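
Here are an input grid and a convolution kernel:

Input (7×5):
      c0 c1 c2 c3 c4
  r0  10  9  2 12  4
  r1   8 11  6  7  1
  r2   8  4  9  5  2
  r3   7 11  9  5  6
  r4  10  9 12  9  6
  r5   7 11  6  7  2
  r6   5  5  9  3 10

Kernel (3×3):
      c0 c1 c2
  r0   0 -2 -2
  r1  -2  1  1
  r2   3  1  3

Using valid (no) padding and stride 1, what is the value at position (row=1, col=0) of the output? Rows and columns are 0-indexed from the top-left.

The receptive field on the input at this output position is [8 11 6 / 8 4 9 / 7 11 9]. Elementwise product with the kernel and sum: 11·-2 + 6·-2 + 8·-2 + 4·1 + 9·1 + 7·3 + 11·1 + 9·3.

22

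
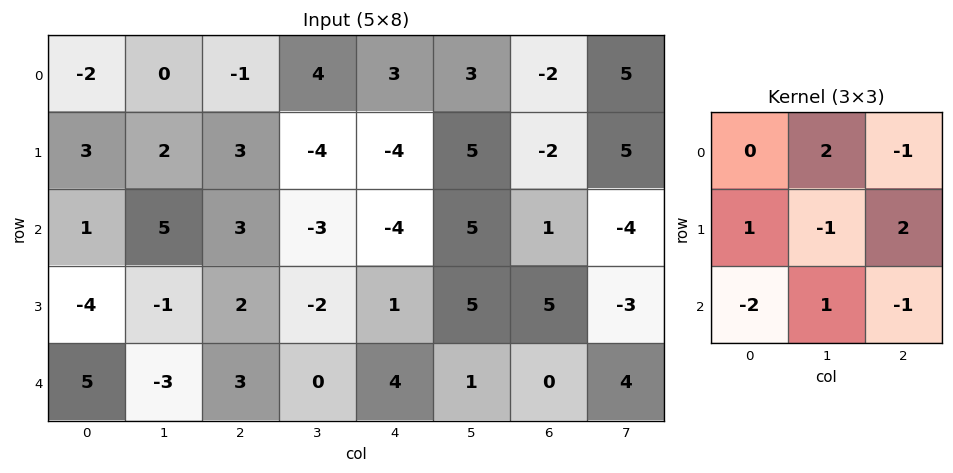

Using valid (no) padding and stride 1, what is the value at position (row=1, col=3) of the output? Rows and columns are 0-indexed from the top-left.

The receptive field on the input at this output position is [-4 -4 5 / -3 -4 5 / -2 1 5]. Elementwise product with the kernel and sum: -4·2 + 5·-1 + -3·1 + -4·-1 + 5·2 + -2·-2 + 1·1 + 5·-1.

-2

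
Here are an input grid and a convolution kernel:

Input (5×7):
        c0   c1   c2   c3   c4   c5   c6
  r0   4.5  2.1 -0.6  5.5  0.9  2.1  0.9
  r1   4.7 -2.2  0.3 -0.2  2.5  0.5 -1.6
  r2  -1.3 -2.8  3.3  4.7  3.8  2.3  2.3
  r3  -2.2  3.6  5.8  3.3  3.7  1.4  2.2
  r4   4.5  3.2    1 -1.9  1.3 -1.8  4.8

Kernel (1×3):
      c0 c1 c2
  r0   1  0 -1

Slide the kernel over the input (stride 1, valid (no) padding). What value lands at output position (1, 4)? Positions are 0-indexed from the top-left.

The receptive field on the input at this output position is [2.5 0.5 -1.6]. Elementwise product with the kernel and sum: 2.5·1 + -1.6·-1.

4.1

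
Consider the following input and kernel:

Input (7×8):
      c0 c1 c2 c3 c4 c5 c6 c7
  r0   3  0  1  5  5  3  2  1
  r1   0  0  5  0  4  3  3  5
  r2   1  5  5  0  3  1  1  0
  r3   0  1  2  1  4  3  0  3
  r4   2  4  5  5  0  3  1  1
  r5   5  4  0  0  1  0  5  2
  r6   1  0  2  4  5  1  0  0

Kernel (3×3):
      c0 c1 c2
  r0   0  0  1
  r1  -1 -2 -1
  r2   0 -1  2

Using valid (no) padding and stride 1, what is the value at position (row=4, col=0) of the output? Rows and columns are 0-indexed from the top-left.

The receptive field on the input at this output position is [2 4 5 / 5 4 0 / 1 0 2]. Elementwise product with the kernel and sum: 5·1 + 5·-1 + 4·-2 + 0·-1 + 0·-1 + 2·2.

-4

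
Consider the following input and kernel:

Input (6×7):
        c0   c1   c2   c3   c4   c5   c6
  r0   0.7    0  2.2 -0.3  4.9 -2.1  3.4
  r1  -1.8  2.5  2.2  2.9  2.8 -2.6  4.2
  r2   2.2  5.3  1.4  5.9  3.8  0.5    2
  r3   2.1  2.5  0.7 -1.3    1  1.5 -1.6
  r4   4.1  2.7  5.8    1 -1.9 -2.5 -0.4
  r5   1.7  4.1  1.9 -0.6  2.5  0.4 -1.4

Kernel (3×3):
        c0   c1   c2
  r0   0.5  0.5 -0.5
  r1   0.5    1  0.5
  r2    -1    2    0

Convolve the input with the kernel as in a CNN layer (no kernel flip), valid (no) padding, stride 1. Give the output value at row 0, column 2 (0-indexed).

The receptive field on the input at this output position is [2.2 -0.3 4.9 / 2.2 2.9 2.8 / 1.4 5.9 3.8]. Elementwise product with the kernel and sum: 2.2·0.5 + -0.3·0.5 + 4.9·-0.5 + 2.2·0.5 + 2.9·1 + 2.8·0.5 + 1.4·-1 + 5.9·2.

14.3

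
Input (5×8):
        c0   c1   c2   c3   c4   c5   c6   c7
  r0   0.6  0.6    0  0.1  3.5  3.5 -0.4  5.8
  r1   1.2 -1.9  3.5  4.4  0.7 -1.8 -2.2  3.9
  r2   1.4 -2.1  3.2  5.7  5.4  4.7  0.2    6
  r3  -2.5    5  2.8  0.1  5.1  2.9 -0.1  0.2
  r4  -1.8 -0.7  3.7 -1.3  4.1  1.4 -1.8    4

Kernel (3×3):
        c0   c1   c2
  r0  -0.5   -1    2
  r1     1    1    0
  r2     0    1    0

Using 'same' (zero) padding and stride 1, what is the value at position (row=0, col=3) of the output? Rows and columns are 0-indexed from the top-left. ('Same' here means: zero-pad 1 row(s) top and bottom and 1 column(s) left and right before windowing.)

The receptive field on the zero-padded input at this output position is [0 0 0 / 0 0.1 3.5 / 3.5 4.4 0.7]. Elementwise product with the kernel and sum: 0·-0.5 + 0·-1 + 0·2 + 0·1 + 0.1·1 + 4.4·1.

4.5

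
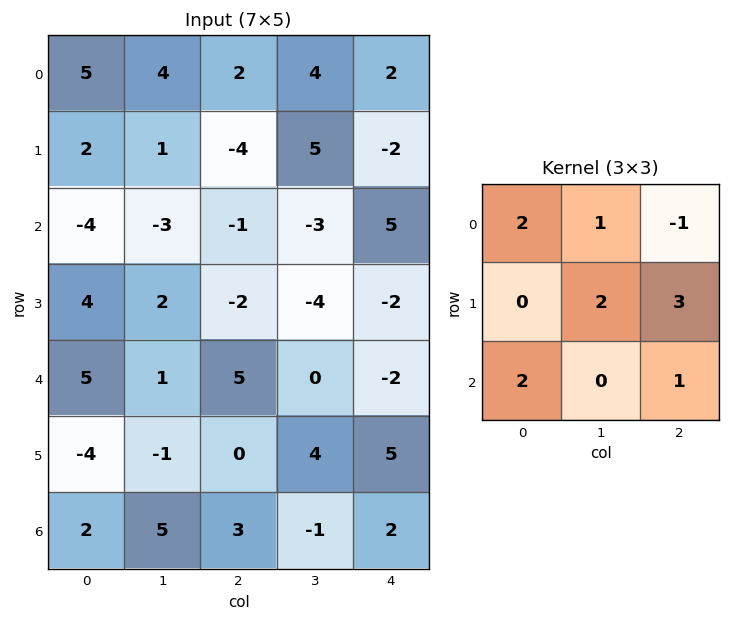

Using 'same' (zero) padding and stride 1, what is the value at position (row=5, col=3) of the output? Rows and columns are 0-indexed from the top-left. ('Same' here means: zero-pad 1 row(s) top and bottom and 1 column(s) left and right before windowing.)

The receptive field on the zero-padded input at this output position is [5 0 -2 / 0 4 5 / 3 -1 2]. Elementwise product with the kernel and sum: 5·2 + 0·1 + -2·-1 + 4·2 + 5·3 + 3·2 + 2·1.

43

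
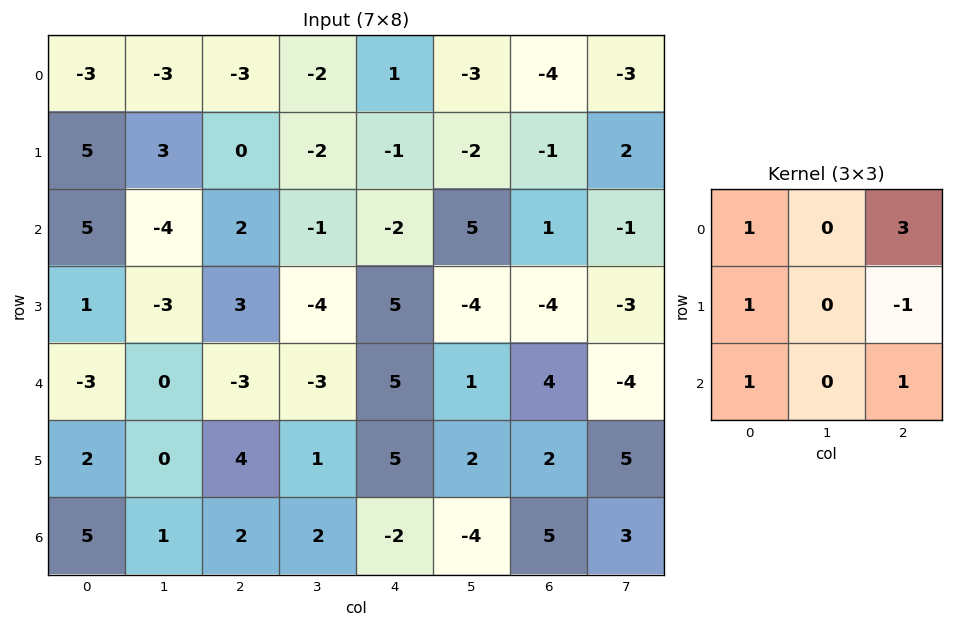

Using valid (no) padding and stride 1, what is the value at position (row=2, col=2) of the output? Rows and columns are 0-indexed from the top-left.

The receptive field on the input at this output position is [2 -1 -2 / 3 -4 5 / -3 -3 5]. Elementwise product with the kernel and sum: 2·1 + -2·3 + 3·1 + 5·-1 + -3·1 + 5·1.

-4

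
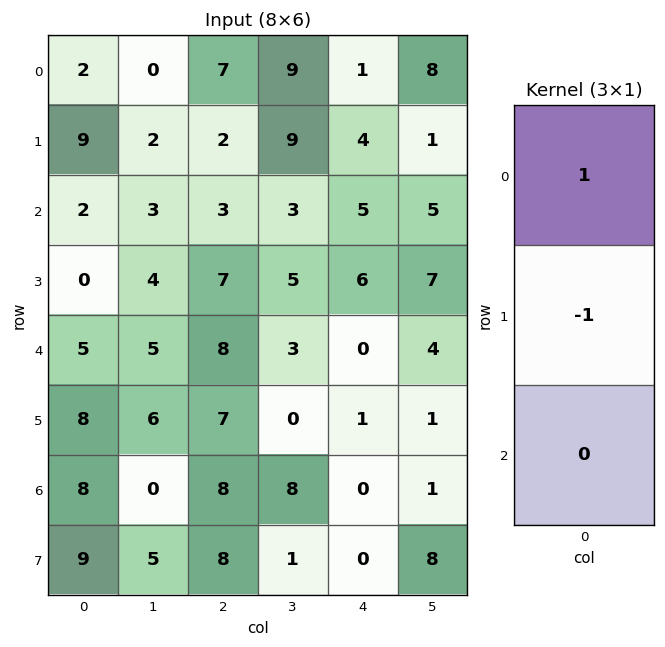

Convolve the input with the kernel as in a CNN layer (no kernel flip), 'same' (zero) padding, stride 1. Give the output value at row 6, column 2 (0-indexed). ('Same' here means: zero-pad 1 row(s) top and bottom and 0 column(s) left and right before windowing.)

The receptive field on the zero-padded input at this output position is [7 / 8 / 8]. Elementwise product with the kernel and sum: 7·1 + 8·-1.

-1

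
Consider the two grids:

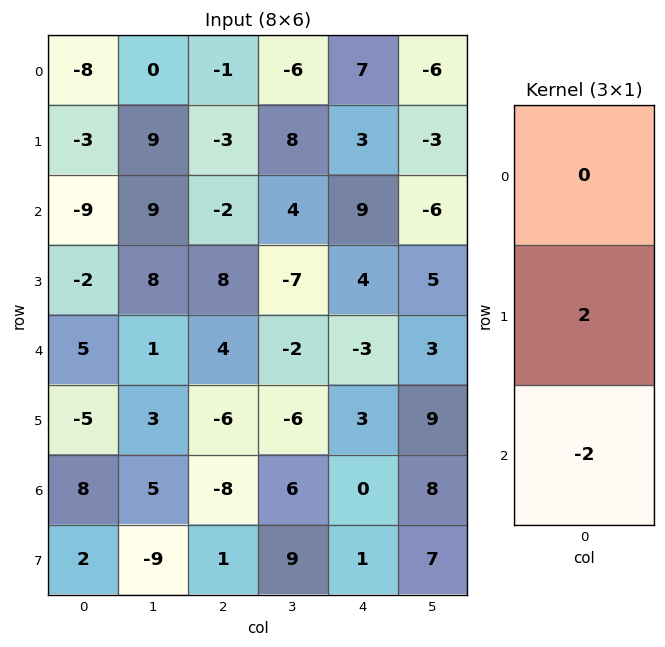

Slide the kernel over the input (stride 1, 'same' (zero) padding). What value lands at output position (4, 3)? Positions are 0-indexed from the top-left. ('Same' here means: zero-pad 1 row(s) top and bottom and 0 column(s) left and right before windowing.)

The receptive field on the zero-padded input at this output position is [-7 / -2 / -6]. Elementwise product with the kernel and sum: -2·2 + -6·-2.

8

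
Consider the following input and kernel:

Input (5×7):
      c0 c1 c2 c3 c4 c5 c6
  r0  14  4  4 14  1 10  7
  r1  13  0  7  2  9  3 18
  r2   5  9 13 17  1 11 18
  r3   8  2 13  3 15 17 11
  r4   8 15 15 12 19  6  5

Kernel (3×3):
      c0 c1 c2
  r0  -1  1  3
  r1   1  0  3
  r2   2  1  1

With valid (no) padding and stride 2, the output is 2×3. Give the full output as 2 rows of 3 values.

Output[0,0]: The receptive field on the input at this output position is [14 4 4 / 13 0 7 / 5 9 13]. Elementwise product with the kernel and sum: 14·-1 + 4·1 + 4·3 + 13·1 + 7·3 + 5·2 + 9·1 + 13·1.
Output[0,1]: The receptive field on the input at this output position is [4 14 1 / 7 2 9 / 13 17 1]. Elementwise product with the kernel and sum: 4·-1 + 14·1 + 1·3 + 7·1 + 9·3 + 13·2 + 17·1 + 1·1.

68 91 124
136 126 161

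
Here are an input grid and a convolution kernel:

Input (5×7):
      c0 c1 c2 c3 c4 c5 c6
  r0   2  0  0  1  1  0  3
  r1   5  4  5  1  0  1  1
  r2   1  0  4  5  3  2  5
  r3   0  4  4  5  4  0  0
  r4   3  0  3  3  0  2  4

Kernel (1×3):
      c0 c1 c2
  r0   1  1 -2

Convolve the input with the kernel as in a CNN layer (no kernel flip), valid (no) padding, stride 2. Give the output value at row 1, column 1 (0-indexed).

The receptive field on the input at this output position is [4 5 3]. Elementwise product with the kernel and sum: 4·1 + 5·1 + 3·-2.

3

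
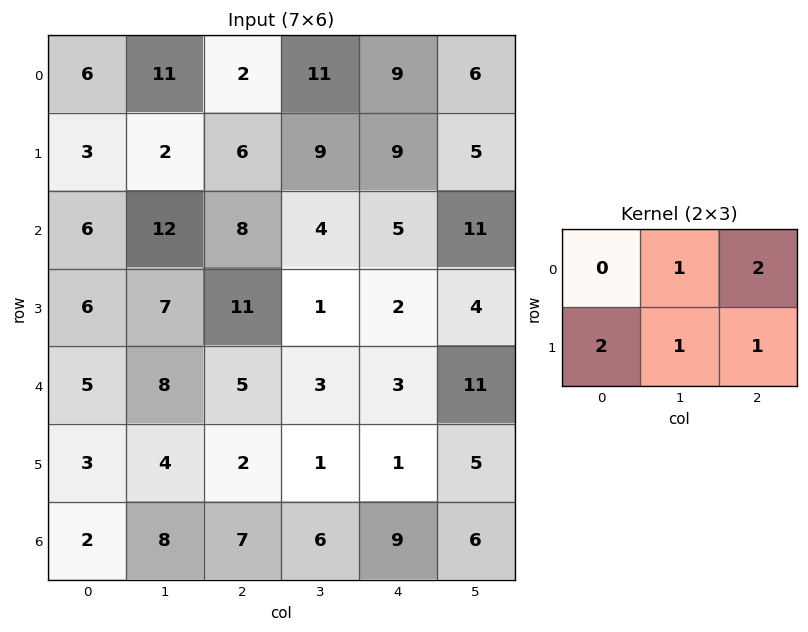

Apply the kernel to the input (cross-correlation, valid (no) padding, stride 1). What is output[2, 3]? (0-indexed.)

35

The receptive field on the input at this output position is [4 5 11 / 1 2 4]. Elementwise product with the kernel and sum: 5·1 + 11·2 + 1·2 + 2·1 + 4·1.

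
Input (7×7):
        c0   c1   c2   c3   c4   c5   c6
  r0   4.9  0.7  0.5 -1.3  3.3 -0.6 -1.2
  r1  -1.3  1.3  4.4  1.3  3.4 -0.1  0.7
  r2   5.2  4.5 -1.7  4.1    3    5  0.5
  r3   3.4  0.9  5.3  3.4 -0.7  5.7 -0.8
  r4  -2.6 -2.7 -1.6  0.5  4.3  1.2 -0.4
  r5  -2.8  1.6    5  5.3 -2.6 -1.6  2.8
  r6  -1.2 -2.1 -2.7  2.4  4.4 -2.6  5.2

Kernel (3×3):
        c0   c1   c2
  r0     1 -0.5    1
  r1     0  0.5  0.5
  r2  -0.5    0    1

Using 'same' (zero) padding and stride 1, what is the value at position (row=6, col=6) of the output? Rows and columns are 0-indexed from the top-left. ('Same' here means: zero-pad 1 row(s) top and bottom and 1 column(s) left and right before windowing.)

The receptive field on the zero-padded input at this output position is [-1.6 2.8 0 / -2.6 5.2 0 / 0 0 0]. Elementwise product with the kernel and sum: -1.6·1 + 2.8·-0.5 + 0·1 + 5.2·0.5 + 0·0.5 + 0·-0.5 + 0·1.

-0.4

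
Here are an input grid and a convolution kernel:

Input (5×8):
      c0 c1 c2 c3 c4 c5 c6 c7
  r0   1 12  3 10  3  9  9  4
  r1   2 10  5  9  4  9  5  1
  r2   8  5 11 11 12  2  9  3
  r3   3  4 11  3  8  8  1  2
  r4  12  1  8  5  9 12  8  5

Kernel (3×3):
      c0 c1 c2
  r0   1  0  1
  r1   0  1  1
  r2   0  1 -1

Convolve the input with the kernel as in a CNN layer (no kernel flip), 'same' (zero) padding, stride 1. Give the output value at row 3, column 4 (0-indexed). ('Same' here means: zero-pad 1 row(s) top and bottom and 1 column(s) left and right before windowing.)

26

The receptive field on the zero-padded input at this output position is [11 12 2 / 3 8 8 / 5 9 12]. Elementwise product with the kernel and sum: 11·1 + 2·1 + 8·1 + 8·1 + 9·1 + 12·-1.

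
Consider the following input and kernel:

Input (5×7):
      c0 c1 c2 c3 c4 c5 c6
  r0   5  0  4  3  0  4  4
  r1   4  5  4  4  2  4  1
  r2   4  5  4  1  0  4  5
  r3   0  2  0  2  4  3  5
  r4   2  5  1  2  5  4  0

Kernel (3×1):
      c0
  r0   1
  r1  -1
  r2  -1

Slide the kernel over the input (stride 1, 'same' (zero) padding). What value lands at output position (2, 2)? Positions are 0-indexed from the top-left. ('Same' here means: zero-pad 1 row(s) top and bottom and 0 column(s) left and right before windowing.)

The receptive field on the zero-padded input at this output position is [4 / 4 / 0]. Elementwise product with the kernel and sum: 4·1 + 4·-1 + 0·-1.

0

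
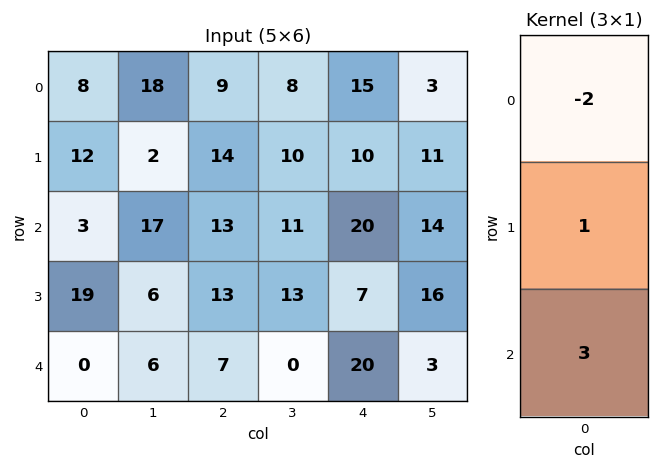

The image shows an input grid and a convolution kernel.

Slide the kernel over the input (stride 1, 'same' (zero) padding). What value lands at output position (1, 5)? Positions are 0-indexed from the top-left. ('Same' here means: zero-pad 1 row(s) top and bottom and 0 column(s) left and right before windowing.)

47

The receptive field on the zero-padded input at this output position is [3 / 11 / 14]. Elementwise product with the kernel and sum: 3·-2 + 11·1 + 14·3.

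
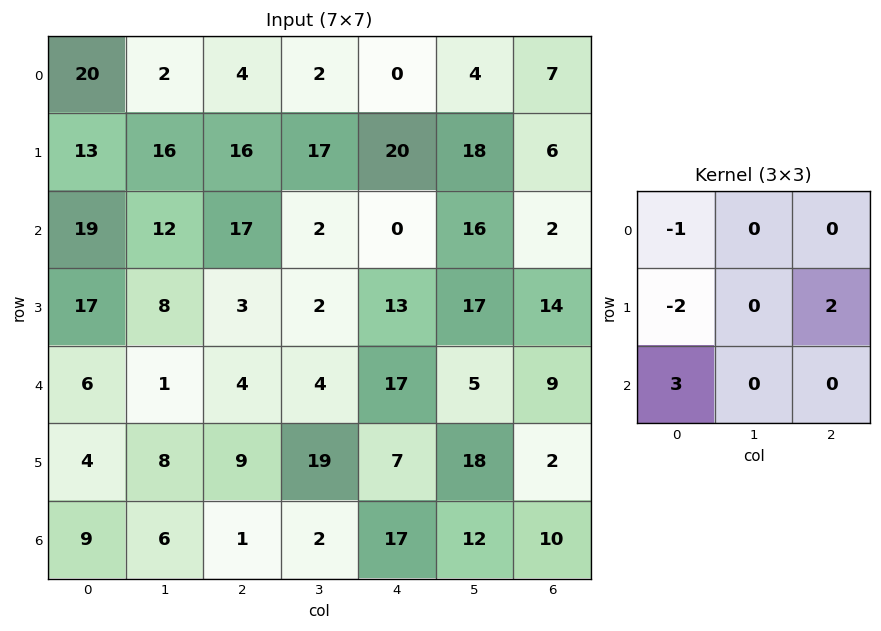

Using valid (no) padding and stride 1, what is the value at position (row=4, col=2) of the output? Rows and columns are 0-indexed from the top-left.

The receptive field on the input at this output position is [4 4 17 / 9 19 7 / 1 2 17]. Elementwise product with the kernel and sum: 4·-1 + 9·-2 + 7·2 + 1·3.

-5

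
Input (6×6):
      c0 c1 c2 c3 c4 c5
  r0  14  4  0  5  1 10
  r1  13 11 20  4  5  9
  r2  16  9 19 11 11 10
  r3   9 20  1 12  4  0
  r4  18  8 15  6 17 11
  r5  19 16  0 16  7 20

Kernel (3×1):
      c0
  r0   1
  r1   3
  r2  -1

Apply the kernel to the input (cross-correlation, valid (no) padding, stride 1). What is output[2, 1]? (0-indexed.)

61

The receptive field on the input at this output position is [9 / 20 / 8]. Elementwise product with the kernel and sum: 9·1 + 20·3 + 8·-1.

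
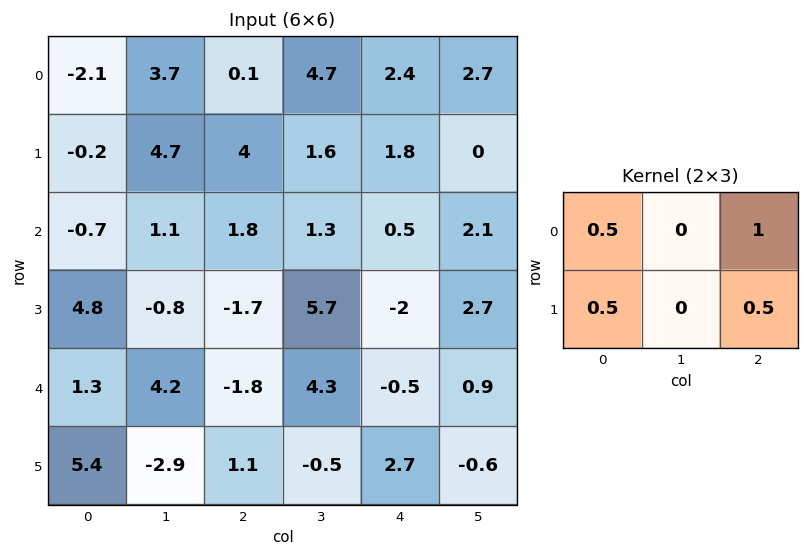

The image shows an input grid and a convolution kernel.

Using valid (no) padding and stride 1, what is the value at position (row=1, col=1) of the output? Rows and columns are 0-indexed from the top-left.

5.15

The receptive field on the input at this output position is [4.7 4 1.6 / 1.1 1.8 1.3]. Elementwise product with the kernel and sum: 4.7·0.5 + 1.6·1 + 1.1·0.5 + 1.3·0.5.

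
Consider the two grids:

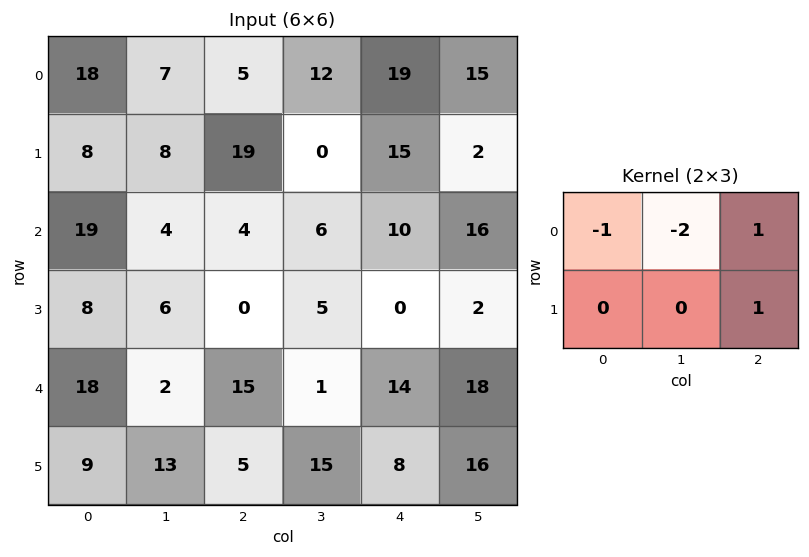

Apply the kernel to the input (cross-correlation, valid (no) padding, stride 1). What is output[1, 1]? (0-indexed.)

-40

The receptive field on the input at this output position is [8 19 0 / 4 4 6]. Elementwise product with the kernel and sum: 8·-1 + 19·-2 + 0·1 + 6·1.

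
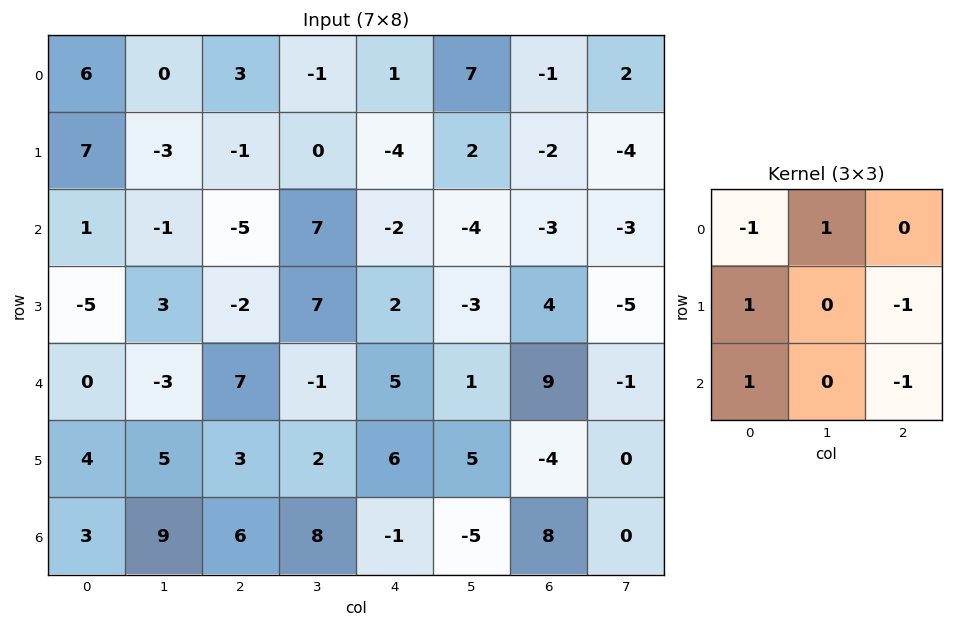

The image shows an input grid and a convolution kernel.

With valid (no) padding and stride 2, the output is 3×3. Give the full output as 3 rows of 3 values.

Output[0,0]: The receptive field on the input at this output position is [6 0 3 / 7 -3 -1 / 1 -1 -5]. Elementwise product with the kernel and sum: 6·-1 + 0·1 + 7·1 + -1·-1 + 1·1 + -5·-1.

8 -4 5
-12 10 -8
-5 -4 -3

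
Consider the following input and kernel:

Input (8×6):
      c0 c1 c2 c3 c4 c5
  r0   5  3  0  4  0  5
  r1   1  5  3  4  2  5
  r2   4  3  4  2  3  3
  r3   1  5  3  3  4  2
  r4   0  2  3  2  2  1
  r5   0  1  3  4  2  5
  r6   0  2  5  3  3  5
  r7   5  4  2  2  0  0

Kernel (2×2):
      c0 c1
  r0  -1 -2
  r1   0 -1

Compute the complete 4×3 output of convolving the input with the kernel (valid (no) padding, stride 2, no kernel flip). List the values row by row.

-16 -12 -15
-15 -11 -11
-5 -11 -9
-8 -13 -13

Output[0,0]: The receptive field on the input at this output position is [5 3 / 1 5]. Elementwise product with the kernel and sum: 5·-1 + 3·-2 + 5·-1.
Output[0,1]: The receptive field on the input at this output position is [0 4 / 3 4]. Elementwise product with the kernel and sum: 0·-1 + 4·-2 + 4·-1.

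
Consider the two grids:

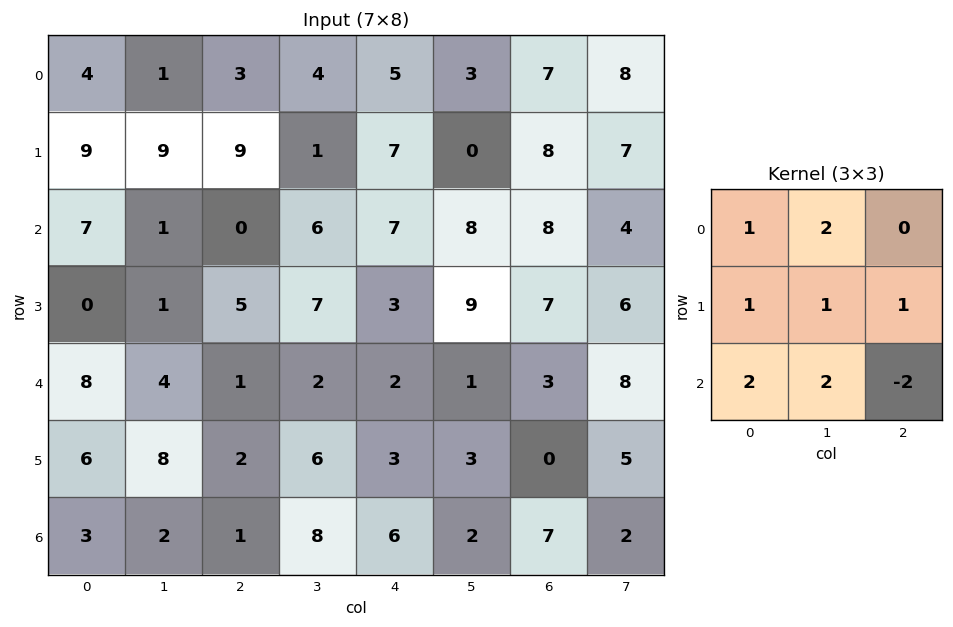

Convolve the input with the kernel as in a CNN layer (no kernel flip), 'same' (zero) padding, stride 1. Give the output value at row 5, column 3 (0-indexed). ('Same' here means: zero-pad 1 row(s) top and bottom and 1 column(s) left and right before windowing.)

22

The receptive field on the zero-padded input at this output position is [1 2 2 / 2 6 3 / 1 8 6]. Elementwise product with the kernel and sum: 1·1 + 2·2 + 2·1 + 6·1 + 3·1 + 1·2 + 8·2 + 6·-2.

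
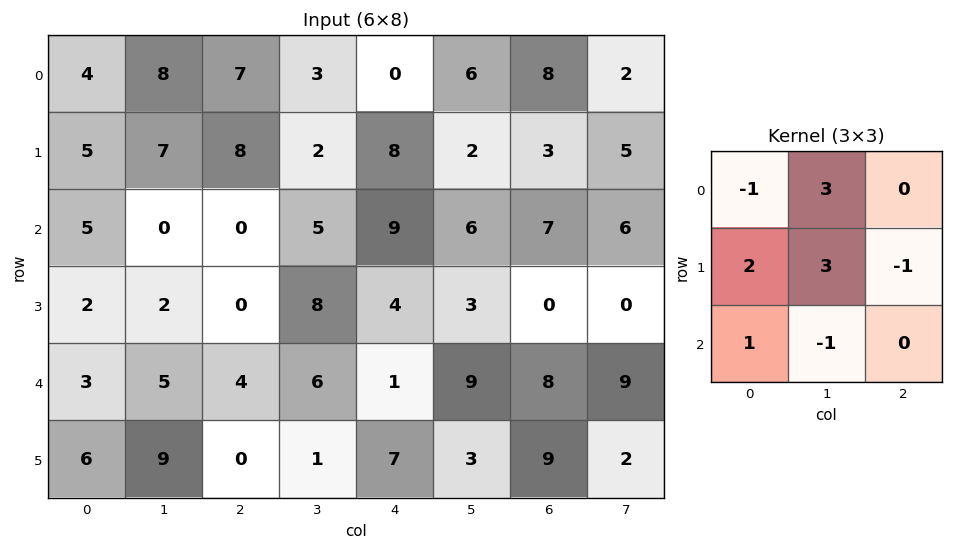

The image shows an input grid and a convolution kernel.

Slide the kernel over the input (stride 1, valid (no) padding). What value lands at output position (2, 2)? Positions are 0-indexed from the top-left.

33

The receptive field on the input at this output position is [0 5 9 / 0 8 4 / 4 6 1]. Elementwise product with the kernel and sum: 0·-1 + 5·3 + 0·2 + 8·3 + 4·-1 + 4·1 + 6·-1.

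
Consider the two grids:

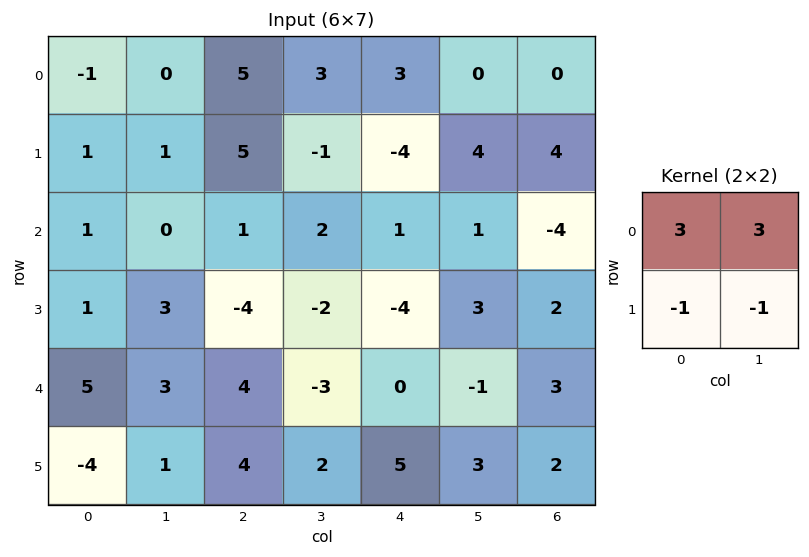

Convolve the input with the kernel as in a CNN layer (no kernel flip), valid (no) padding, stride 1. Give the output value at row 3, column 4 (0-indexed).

-2

The receptive field on the input at this output position is [-4 3 / 0 -1]. Elementwise product with the kernel and sum: -4·3 + 3·3 + 0·-1 + -1·-1.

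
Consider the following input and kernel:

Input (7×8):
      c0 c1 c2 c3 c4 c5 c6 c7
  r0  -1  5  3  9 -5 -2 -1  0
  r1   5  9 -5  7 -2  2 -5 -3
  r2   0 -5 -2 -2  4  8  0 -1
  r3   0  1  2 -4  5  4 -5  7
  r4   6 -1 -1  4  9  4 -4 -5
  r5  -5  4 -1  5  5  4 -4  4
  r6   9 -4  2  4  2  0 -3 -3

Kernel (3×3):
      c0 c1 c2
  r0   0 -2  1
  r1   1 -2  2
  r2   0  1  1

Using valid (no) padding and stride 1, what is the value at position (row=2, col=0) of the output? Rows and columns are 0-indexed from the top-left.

The receptive field on the input at this output position is [0 -5 -2 / 0 1 2 / 6 -1 -1]. Elementwise product with the kernel and sum: -5·-2 + -2·1 + 0·1 + 1·-2 + 2·2 + -1·1 + -1·1.

8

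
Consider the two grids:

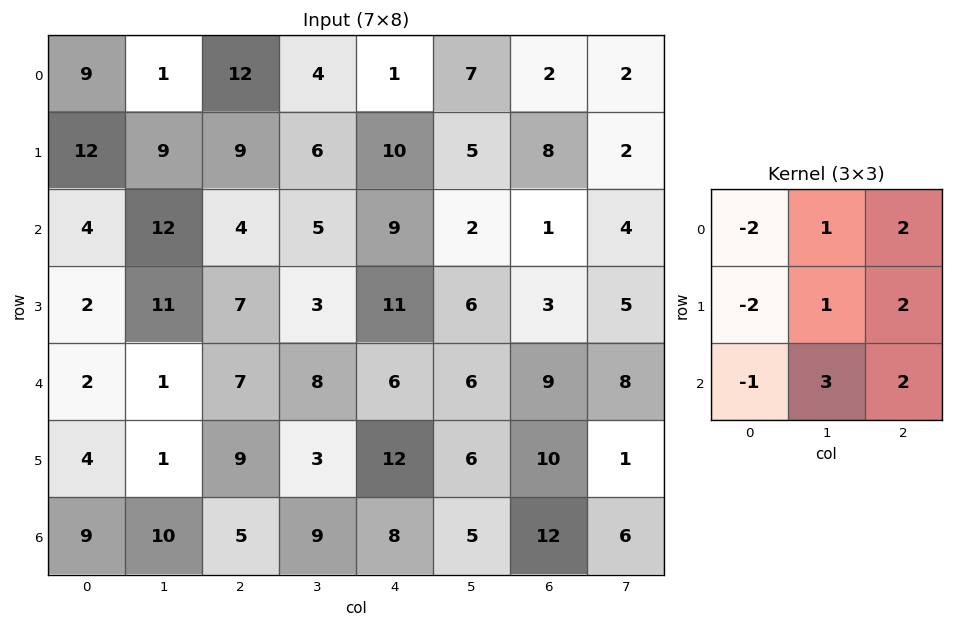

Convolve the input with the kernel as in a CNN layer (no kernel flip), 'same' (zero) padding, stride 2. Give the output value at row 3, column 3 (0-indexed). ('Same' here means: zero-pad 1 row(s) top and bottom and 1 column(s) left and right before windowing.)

14

The receptive field on the zero-padded input at this output position is [6 10 1 / 5 12 6 / 0 0 0]. Elementwise product with the kernel and sum: 6·-2 + 10·1 + 1·2 + 5·-2 + 12·1 + 6·2 + 0·-1 + 0·3 + 0·2.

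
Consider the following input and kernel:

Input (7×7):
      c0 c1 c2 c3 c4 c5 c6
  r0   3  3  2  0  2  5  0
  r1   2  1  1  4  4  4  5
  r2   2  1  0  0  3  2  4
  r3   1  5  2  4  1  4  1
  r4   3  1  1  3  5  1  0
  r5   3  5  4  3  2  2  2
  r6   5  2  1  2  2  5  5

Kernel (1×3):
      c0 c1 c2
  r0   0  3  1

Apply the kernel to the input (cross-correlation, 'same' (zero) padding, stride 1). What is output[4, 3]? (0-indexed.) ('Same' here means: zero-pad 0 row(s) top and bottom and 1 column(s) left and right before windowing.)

The receptive field on the zero-padded input at this output position is [1 3 5]. Elementwise product with the kernel and sum: 3·3 + 5·1.

14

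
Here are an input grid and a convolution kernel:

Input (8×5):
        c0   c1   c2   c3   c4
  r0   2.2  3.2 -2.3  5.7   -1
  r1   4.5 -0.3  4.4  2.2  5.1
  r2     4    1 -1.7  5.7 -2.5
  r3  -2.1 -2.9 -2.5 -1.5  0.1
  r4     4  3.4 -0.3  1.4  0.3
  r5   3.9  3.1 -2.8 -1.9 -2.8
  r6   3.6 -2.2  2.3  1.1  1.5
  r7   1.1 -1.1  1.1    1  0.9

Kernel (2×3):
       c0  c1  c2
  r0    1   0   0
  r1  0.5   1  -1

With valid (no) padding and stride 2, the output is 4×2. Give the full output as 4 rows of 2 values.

Output[0,0]: The receptive field on the input at this output position is [2.2 3.2 -2.3 / 4.5 -0.3 4.4]. Elementwise product with the kernel and sum: 2.2·1 + 4.5·0.5 + -0.3·1 + 4.4·-1.
Output[0,1]: The receptive field on the input at this output position is [-2.3 5.7 -1 / 4.4 2.2 5.1]. Elementwise product with the kernel and sum: -2.3·1 + 4.4·0.5 + 2.2·1 + 5.1·-1.

-0.25 -3
2.55 -4.55
11.85 -0.8
1.95 2.95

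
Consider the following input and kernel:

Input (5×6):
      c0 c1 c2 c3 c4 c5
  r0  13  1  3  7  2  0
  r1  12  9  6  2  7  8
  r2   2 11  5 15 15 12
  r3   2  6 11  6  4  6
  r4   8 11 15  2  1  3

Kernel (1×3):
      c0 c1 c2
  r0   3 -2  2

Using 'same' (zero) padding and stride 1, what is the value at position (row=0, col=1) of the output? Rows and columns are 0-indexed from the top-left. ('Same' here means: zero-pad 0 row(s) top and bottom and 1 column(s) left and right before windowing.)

43

The receptive field on the zero-padded input at this output position is [13 1 3]. Elementwise product with the kernel and sum: 13·3 + 1·-2 + 3·2.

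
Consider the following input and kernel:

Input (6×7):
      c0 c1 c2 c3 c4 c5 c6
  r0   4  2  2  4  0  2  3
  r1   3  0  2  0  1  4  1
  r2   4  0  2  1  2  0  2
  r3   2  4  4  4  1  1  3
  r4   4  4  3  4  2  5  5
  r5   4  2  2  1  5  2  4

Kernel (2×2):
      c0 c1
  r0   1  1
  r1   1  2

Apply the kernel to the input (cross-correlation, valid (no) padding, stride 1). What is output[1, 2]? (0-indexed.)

6

The receptive field on the input at this output position is [2 0 / 2 1]. Elementwise product with the kernel and sum: 2·1 + 0·1 + 2·1 + 1·2.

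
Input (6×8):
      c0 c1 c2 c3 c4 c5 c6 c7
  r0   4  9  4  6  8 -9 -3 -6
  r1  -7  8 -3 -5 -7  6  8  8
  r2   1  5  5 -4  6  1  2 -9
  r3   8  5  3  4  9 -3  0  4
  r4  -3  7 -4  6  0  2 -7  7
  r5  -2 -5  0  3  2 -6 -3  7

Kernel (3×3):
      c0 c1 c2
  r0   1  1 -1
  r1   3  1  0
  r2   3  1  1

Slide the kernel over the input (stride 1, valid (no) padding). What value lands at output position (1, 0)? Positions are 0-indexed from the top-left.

The receptive field on the input at this output position is [-7 8 -3 / 1 5 5 / 8 5 3]. Elementwise product with the kernel and sum: -7·1 + 8·1 + -3·-1 + 1·3 + 5·1 + 8·3 + 5·1 + 3·1.

44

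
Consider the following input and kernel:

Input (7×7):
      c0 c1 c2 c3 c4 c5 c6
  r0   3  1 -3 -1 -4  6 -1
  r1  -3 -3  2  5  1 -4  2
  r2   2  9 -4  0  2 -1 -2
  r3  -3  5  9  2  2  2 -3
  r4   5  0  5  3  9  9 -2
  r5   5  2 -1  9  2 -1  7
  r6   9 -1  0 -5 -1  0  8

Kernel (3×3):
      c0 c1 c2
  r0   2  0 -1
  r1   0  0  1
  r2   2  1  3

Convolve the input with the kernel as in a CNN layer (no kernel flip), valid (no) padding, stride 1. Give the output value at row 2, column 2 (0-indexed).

32

The receptive field on the input at this output position is [-4 0 2 / 9 2 2 / 5 3 9]. Elementwise product with the kernel and sum: -4·2 + 2·-1 + 2·1 + 5·2 + 3·1 + 9·3.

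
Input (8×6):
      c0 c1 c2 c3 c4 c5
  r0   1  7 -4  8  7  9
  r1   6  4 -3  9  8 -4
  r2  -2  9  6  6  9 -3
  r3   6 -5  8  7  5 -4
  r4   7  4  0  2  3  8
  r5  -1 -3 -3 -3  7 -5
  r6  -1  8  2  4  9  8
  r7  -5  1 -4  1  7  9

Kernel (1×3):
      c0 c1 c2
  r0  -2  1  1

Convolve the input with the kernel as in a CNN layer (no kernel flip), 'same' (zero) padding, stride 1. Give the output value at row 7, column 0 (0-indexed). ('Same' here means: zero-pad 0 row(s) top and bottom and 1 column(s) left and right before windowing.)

-4

The receptive field on the zero-padded input at this output position is [0 -5 1]. Elementwise product with the kernel and sum: 0·-2 + -5·1 + 1·1.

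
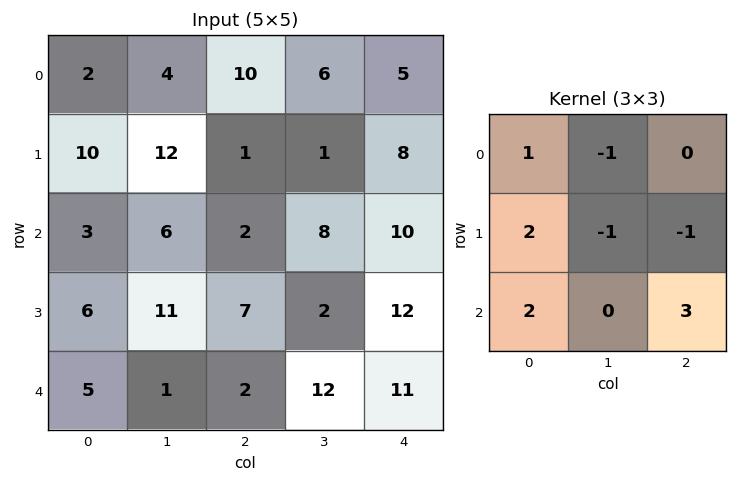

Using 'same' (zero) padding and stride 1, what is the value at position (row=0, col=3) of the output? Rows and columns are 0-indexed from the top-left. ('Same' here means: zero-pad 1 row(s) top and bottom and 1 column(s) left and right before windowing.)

35

The receptive field on the zero-padded input at this output position is [0 0 0 / 10 6 5 / 1 1 8]. Elementwise product with the kernel and sum: 0·1 + 0·-1 + 10·2 + 6·-1 + 5·-1 + 1·2 + 8·3.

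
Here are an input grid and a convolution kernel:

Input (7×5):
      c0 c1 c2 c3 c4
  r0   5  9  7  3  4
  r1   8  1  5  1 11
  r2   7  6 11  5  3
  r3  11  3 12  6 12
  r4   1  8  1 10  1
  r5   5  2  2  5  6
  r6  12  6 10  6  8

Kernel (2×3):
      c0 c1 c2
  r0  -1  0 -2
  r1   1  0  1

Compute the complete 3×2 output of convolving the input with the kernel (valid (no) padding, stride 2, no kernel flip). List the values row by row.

Output[0,0]: The receptive field on the input at this output position is [5 9 7 / 8 1 5]. Elementwise product with the kernel and sum: 5·-1 + 7·-2 + 8·1 + 5·1.

-6 1
-6 7
4 5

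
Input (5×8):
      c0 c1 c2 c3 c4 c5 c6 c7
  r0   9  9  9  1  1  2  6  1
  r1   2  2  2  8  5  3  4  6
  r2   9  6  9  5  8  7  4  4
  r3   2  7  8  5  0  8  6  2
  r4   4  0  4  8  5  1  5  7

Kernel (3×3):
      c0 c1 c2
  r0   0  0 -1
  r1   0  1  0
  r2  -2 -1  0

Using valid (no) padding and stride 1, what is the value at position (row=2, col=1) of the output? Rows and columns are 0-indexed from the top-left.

-1

The receptive field on the input at this output position is [6 9 5 / 7 8 5 / 0 4 8]. Elementwise product with the kernel and sum: 5·-1 + 8·1 + 0·-2 + 4·-1.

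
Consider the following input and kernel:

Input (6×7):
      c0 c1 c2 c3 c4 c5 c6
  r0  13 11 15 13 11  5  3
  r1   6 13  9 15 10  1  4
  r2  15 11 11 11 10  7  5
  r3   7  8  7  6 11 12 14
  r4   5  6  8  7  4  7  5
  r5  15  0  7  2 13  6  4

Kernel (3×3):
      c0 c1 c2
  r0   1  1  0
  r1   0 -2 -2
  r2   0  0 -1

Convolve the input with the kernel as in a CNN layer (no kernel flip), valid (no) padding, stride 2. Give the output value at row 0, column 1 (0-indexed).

-32

The receptive field on the input at this output position is [15 13 11 / 9 15 10 / 11 11 10]. Elementwise product with the kernel and sum: 15·1 + 13·1 + 15·-2 + 10·-2 + 10·-1.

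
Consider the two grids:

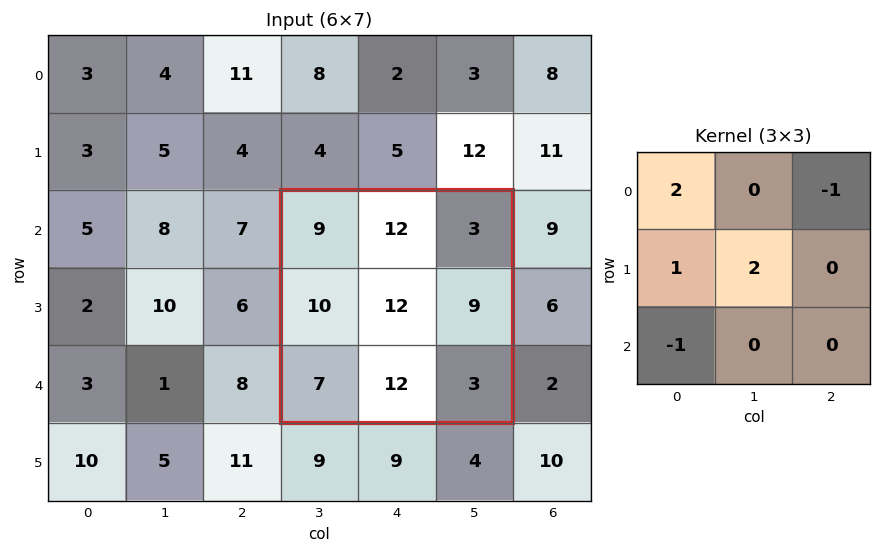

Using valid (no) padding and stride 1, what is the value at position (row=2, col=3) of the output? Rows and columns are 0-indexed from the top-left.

42

The receptive field on the input at this output position is [9 12 3 / 10 12 9 / 7 12 3]. Elementwise product with the kernel and sum: 9·2 + 3·-1 + 10·1 + 12·2 + 7·-1.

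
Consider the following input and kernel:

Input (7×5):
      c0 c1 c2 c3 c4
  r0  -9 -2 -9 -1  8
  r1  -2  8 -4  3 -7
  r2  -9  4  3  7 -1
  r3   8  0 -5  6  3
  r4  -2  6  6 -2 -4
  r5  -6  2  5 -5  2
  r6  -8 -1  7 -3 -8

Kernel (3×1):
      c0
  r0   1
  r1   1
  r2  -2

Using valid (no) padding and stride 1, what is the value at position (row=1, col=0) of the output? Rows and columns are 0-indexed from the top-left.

The receptive field on the input at this output position is [-2 / -9 / 8]. Elementwise product with the kernel and sum: -2·1 + -9·1 + 8·-2.

-27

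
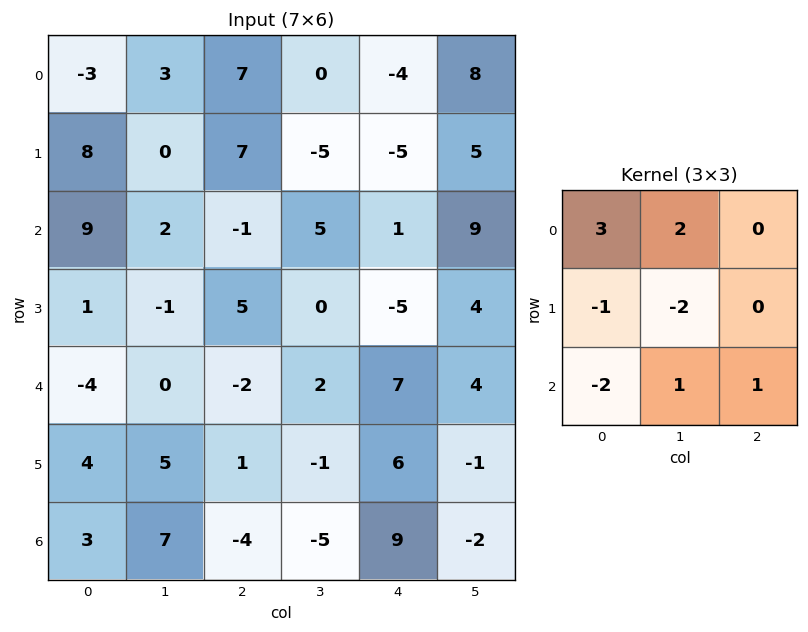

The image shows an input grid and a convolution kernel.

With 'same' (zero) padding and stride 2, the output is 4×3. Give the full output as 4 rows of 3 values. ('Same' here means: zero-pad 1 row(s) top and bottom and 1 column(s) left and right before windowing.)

14 -15 18
-2 21 -33
19 1 -19
2 18 -4

Output[0,0]: The receptive field on the zero-padded input at this output position is [0 0 0 / 0 -3 3 / 0 8 0]. Elementwise product with the kernel and sum: 0·3 + 0·2 + 0·-1 + -3·-2 + 0·-2 + 8·1 + 0·1.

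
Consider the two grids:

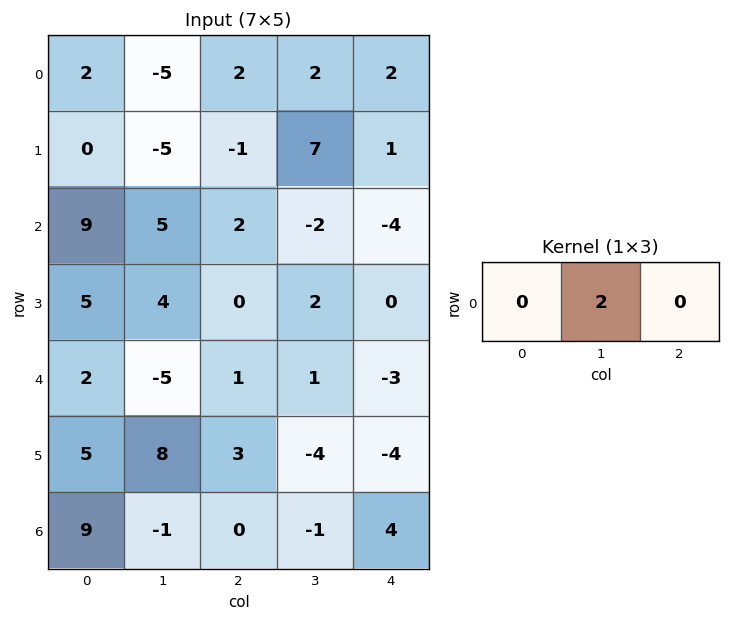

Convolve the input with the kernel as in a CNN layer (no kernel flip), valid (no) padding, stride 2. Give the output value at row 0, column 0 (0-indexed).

The receptive field on the input at this output position is [2 -5 2]. Elementwise product with the kernel and sum: -5·2.

-10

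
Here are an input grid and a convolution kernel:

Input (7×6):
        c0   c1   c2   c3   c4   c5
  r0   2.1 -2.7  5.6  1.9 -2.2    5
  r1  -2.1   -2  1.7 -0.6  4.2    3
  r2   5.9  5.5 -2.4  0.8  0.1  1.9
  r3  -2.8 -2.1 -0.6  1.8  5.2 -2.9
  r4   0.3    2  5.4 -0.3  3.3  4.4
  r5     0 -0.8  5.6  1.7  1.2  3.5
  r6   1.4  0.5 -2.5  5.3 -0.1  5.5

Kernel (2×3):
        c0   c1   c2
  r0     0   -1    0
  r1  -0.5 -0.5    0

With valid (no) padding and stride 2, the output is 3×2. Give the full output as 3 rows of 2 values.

4.75 -2.45
-3.05 -1.4
-1.6 -3.35

Output[0,0]: The receptive field on the input at this output position is [2.1 -2.7 5.6 / -2.1 -2 1.7]. Elementwise product with the kernel and sum: -2.7·-1 + -2.1·-0.5 + -2·-0.5.
Output[0,1]: The receptive field on the input at this output position is [5.6 1.9 -2.2 / 1.7 -0.6 4.2]. Elementwise product with the kernel and sum: 1.9·-1 + 1.7·-0.5 + -0.6·-0.5.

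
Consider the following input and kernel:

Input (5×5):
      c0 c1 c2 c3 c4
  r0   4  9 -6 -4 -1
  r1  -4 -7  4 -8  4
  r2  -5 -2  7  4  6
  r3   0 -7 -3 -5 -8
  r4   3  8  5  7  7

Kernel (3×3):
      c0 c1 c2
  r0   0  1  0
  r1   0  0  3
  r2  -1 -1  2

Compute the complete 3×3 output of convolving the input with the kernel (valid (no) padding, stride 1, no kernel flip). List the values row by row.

42 -27 9
15 16 2
-12 -7 -18

Output[0,0]: The receptive field on the input at this output position is [4 9 -6 / -4 -7 4 / -5 -2 7]. Elementwise product with the kernel and sum: 9·1 + 4·3 + -5·-1 + -2·-1 + 7·2.
Output[0,1]: The receptive field on the input at this output position is [9 -6 -4 / -7 4 -8 / -2 7 4]. Elementwise product with the kernel and sum: -6·1 + -8·3 + -2·-1 + 7·-1 + 4·2.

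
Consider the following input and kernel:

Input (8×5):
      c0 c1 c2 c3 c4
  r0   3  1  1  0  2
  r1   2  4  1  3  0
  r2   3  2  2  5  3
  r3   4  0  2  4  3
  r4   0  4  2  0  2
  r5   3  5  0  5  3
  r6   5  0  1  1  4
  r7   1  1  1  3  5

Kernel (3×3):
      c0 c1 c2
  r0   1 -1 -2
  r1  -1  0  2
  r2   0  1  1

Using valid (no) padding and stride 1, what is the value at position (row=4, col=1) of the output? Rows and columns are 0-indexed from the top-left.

The receptive field on the input at this output position is [4 2 0 / 5 0 5 / 0 1 1]. Elementwise product with the kernel and sum: 4·1 + 2·-1 + 0·-2 + 5·-1 + 5·2 + 1·1 + 1·1.

9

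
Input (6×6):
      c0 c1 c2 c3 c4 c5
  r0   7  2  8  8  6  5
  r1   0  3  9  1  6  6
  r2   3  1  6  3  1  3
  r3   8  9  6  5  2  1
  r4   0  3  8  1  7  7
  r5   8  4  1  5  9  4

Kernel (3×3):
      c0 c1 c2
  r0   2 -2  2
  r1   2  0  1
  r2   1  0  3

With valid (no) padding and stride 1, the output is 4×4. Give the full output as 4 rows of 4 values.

56 21 45 34
50 19 53 19
62 25 51 43
29 42 57 34

Output[0,0]: The receptive field on the input at this output position is [7 2 8 / 0 3 9 / 3 1 6]. Elementwise product with the kernel and sum: 7·2 + 2·-2 + 8·2 + 0·2 + 9·1 + 3·1 + 6·3.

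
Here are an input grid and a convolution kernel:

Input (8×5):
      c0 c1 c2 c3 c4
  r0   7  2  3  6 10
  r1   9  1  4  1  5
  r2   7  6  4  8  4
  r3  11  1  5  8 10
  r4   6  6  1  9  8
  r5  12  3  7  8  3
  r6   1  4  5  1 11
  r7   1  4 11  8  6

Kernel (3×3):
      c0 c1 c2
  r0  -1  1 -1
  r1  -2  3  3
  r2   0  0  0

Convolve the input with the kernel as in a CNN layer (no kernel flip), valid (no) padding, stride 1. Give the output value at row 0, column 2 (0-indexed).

3

The receptive field on the input at this output position is [3 6 10 / 4 1 5 / 4 8 4]. Elementwise product with the kernel and sum: 3·-1 + 6·1 + 10·-1 + 4·-2 + 1·3 + 5·3.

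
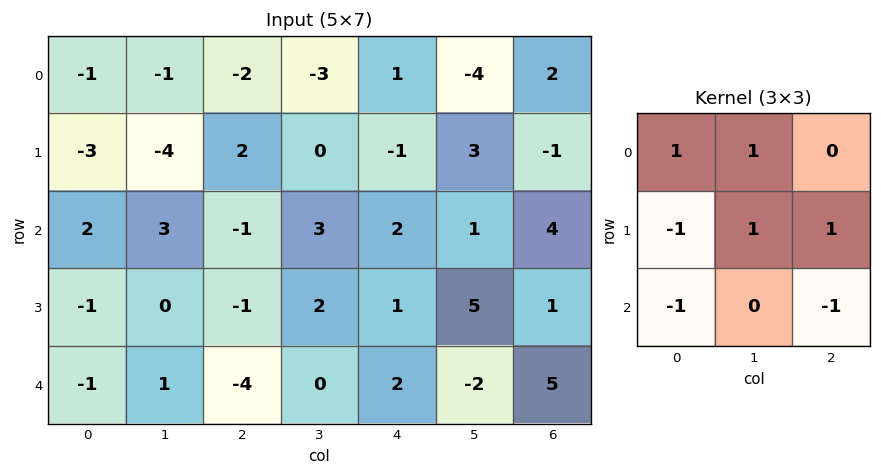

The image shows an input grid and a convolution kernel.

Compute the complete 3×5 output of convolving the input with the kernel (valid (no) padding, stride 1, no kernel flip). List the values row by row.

Output[0,0]: The receptive field on the input at this output position is [-1 -1 -2 / -3 -4 2 / 2 3 -1]. Elementwise product with the kernel and sum: -1·1 + -1·1 + -3·-1 + -4·1 + 2·1 + 2·-1 + -1·-1.

-2 -3 -9 -4 -6
-5 -5 8 -8 3
10 2 8 11 1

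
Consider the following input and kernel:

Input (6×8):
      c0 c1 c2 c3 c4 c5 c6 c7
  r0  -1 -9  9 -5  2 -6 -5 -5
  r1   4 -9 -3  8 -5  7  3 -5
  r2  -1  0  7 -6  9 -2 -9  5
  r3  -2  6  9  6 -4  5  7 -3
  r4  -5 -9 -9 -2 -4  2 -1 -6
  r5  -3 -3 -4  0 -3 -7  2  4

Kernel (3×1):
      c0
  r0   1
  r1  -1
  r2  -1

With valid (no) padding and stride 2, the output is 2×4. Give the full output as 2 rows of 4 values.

-4 5 -2 1
6 7 17 -15

Output[0,0]: The receptive field on the input at this output position is [-1 / 4 / -1]. Elementwise product with the kernel and sum: -1·1 + 4·-1 + -1·-1.
Output[0,1]: The receptive field on the input at this output position is [9 / -3 / 7]. Elementwise product with the kernel and sum: 9·1 + -3·-1 + 7·-1.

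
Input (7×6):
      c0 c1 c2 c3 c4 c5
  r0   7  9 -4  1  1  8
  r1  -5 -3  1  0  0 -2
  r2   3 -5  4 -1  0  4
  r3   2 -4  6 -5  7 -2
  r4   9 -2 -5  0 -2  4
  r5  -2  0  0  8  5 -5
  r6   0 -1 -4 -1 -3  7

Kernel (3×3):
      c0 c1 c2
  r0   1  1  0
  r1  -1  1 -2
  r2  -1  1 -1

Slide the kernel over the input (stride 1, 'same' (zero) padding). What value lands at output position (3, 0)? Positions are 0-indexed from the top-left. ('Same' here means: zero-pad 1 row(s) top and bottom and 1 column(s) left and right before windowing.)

The receptive field on the zero-padded input at this output position is [0 3 -5 / 0 2 -4 / 0 9 -2]. Elementwise product with the kernel and sum: 0·1 + 3·1 + 0·-1 + 2·1 + -4·-2 + 0·-1 + 9·1 + -2·-1.

24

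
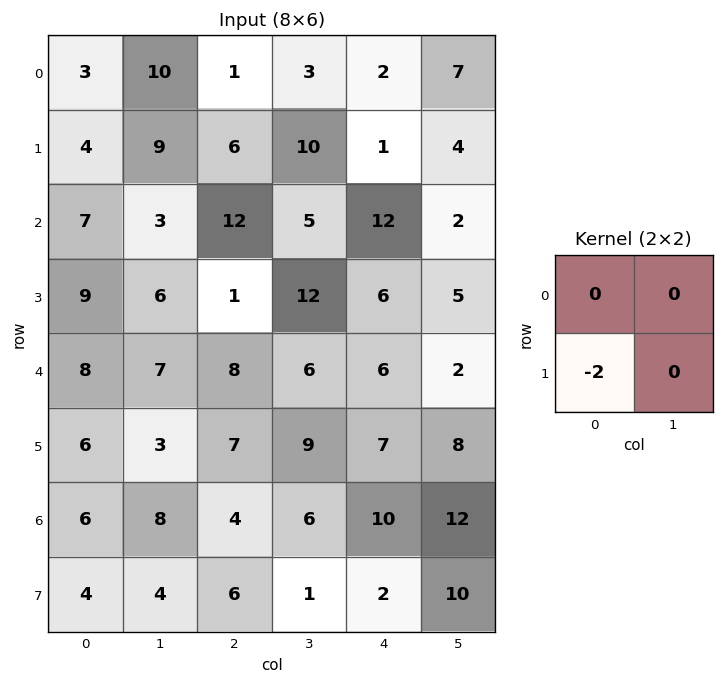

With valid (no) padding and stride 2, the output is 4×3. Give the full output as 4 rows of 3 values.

-8 -12 -2
-18 -2 -12
-12 -14 -14
-8 -12 -4

Output[0,0]: The receptive field on the input at this output position is [3 10 / 4 9]. Elementwise product with the kernel and sum: 4·-2.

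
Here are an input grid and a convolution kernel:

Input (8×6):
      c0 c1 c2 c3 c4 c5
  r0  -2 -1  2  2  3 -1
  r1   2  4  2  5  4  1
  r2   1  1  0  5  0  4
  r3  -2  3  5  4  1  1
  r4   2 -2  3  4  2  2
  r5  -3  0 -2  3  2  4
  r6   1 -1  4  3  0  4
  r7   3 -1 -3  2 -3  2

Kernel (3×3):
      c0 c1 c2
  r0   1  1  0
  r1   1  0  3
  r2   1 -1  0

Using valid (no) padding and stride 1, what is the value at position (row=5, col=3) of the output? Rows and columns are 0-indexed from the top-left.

25

The receptive field on the input at this output position is [3 2 4 / 3 0 4 / 2 -3 2]. Elementwise product with the kernel and sum: 3·1 + 2·1 + 3·1 + 4·3 + 2·1 + -3·-1.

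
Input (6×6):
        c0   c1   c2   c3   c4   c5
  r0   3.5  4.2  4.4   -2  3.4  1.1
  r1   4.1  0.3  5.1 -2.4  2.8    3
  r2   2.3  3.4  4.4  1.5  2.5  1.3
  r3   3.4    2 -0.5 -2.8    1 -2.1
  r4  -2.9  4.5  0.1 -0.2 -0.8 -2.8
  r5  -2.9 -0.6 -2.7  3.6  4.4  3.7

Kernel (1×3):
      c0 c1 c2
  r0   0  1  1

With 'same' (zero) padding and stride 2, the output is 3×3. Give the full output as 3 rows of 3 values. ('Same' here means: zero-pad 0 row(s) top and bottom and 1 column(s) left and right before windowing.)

7.7 2.4 4.5
5.7 5.9 3.8
1.6 -0.1 -3.6

Output[0,0]: The receptive field on the zero-padded input at this output position is [0 3.5 4.2]. Elementwise product with the kernel and sum: 3.5·1 + 4.2·1.
Output[0,1]: The receptive field on the zero-padded input at this output position is [4.2 4.4 -2]. Elementwise product with the kernel and sum: 4.4·1 + -2·1.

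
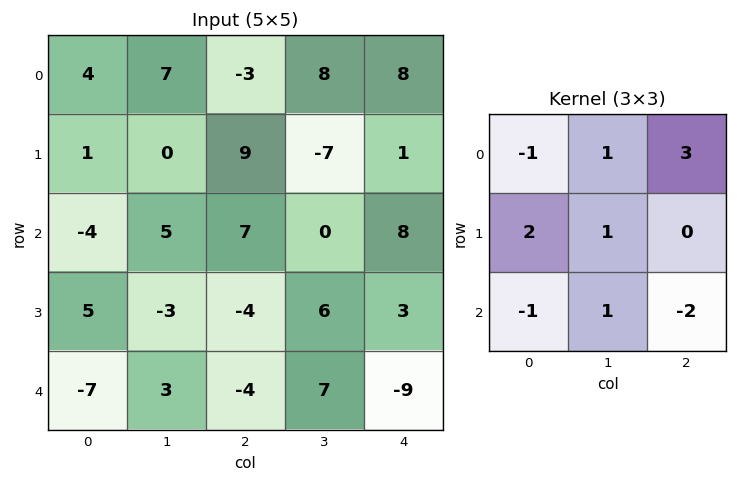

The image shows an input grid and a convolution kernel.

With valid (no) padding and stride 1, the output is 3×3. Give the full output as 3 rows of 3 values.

-9 25 23
23 -8 5
55 -29 44

Output[0,0]: The receptive field on the input at this output position is [4 7 -3 / 1 0 9 / -4 5 7]. Elementwise product with the kernel and sum: 4·-1 + 7·1 + -3·3 + 1·2 + 0·1 + -4·-1 + 5·1 + 7·-2.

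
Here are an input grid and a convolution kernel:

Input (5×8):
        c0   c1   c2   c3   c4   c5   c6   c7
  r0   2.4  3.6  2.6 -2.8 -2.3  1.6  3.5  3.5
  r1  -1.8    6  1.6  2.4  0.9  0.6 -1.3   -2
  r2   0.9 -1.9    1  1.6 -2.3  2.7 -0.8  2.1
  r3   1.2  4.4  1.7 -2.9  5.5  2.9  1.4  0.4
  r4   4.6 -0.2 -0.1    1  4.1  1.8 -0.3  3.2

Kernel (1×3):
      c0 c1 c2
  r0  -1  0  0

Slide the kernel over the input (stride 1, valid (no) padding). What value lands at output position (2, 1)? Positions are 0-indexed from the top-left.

The receptive field on the input at this output position is [-1.9 1 1.6]. Elementwise product with the kernel and sum: -1.9·-1.

1.9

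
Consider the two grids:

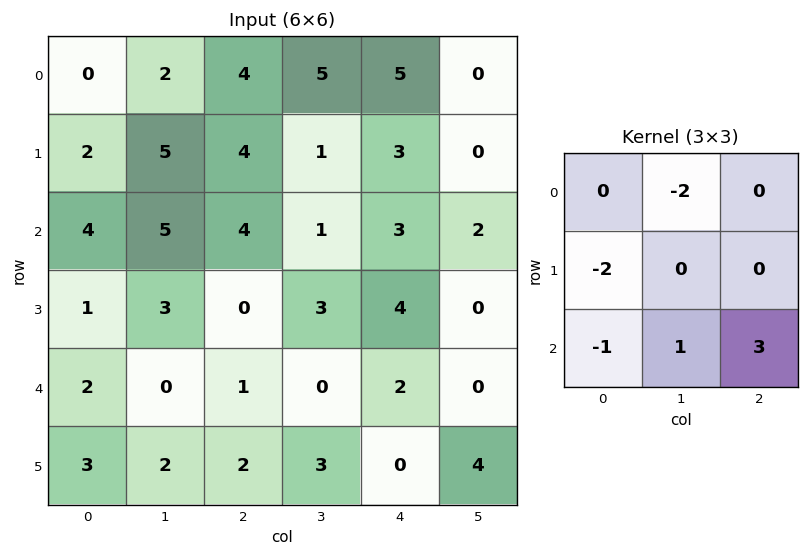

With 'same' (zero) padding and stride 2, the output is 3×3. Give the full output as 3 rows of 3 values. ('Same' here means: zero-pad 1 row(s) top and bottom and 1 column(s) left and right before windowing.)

Output[0,0]: The receptive field on the zero-padded input at this output position is [0 0 0 / 0 0 2 / 0 2 5]. Elementwise product with the kernel and sum: 0·-2 + 0·-2 + 0·-1 + 2·1 + 5·3.
Output[0,1]: The receptive field on the zero-padded input at this output position is [0 0 0 / 2 4 5 / 5 4 1]. Elementwise product with the kernel and sum: 0·-2 + 2·-2 + 5·-1 + 4·1 + 1·3.

17 -2 -8
6 -12 -7
7 9 1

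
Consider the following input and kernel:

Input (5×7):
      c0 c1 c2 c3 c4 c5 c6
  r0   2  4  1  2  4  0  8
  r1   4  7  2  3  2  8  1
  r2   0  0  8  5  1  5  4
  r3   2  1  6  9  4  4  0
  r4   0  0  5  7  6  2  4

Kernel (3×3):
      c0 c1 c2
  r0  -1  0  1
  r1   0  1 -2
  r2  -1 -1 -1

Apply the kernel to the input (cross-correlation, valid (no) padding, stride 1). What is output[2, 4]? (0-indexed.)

The receptive field on the input at this output position is [1 5 4 / 4 4 0 / 6 2 4]. Elementwise product with the kernel and sum: 1·-1 + 4·1 + 4·1 + 0·-2 + 6·-1 + 2·-1 + 4·-1.

-5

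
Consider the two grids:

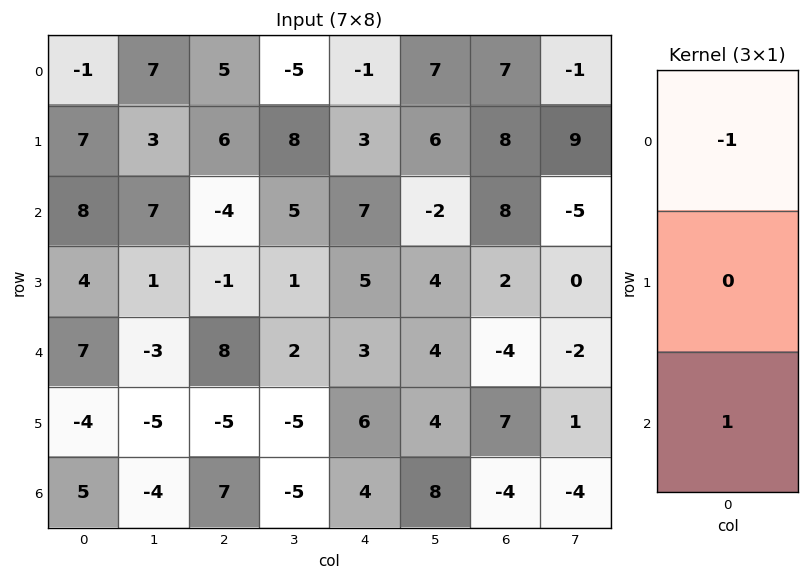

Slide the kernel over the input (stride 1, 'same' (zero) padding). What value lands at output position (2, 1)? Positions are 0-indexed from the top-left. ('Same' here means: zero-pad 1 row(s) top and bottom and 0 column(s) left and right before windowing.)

The receptive field on the zero-padded input at this output position is [3 / 7 / 1]. Elementwise product with the kernel and sum: 3·-1 + 1·1.

-2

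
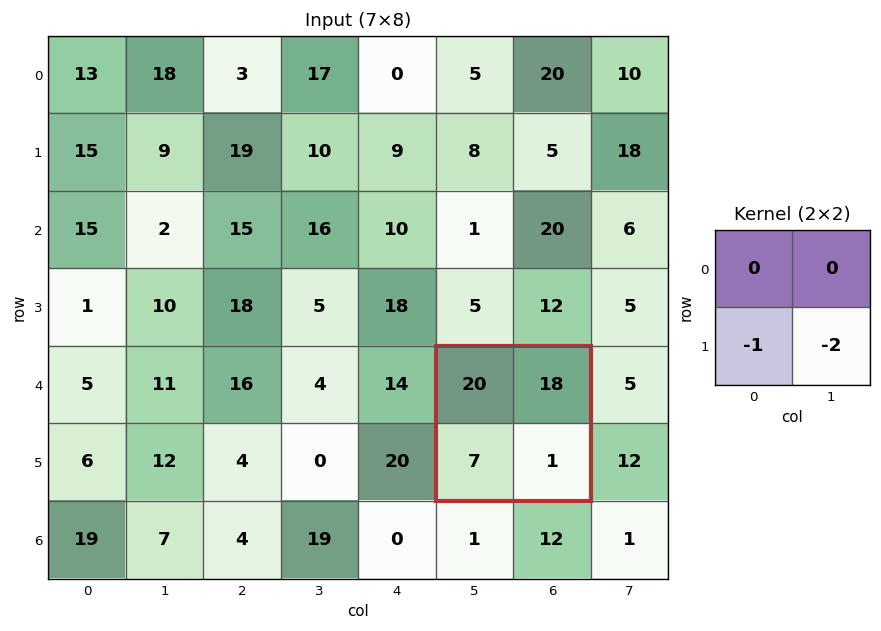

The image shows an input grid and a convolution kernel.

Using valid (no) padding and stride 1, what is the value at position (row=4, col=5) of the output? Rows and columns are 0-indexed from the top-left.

The receptive field on the input at this output position is [20 18 / 7 1]. Elementwise product with the kernel and sum: 7·-1 + 1·-2.

-9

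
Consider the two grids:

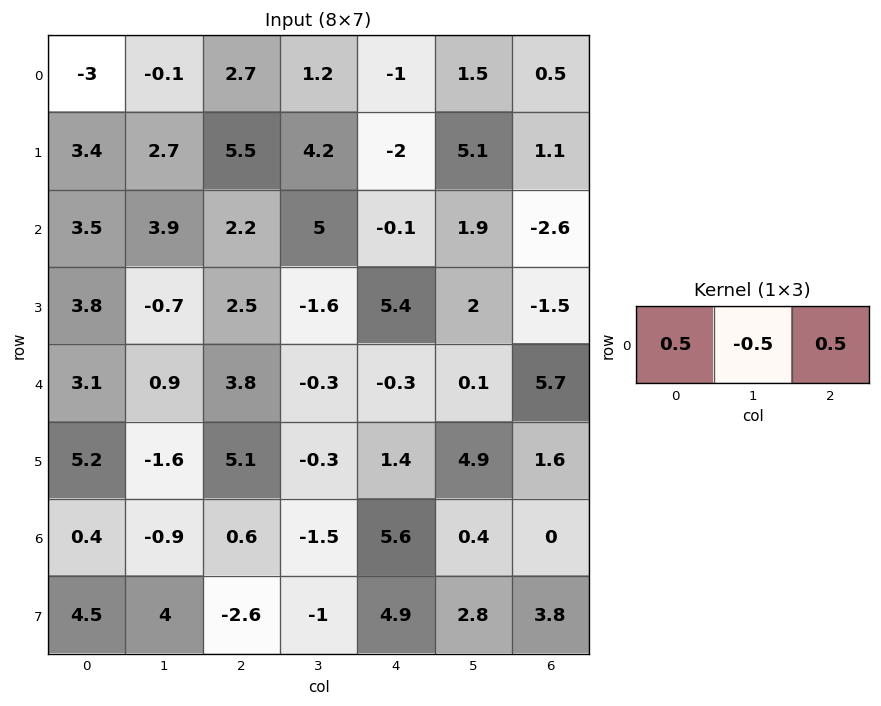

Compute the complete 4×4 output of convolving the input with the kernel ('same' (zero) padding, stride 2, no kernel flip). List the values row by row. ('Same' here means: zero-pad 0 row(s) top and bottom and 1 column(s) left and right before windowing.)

1.45 -0.8 1.85 0.5
0.2 3.35 3.5 2.25
-1.1 -1.6 0.05 -2.8
-0.65 -1.5 -3.35 0.2

Output[0,0]: The receptive field on the zero-padded input at this output position is [0 -3 -0.1]. Elementwise product with the kernel and sum: 0·0.5 + -3·-0.5 + -0.1·0.5.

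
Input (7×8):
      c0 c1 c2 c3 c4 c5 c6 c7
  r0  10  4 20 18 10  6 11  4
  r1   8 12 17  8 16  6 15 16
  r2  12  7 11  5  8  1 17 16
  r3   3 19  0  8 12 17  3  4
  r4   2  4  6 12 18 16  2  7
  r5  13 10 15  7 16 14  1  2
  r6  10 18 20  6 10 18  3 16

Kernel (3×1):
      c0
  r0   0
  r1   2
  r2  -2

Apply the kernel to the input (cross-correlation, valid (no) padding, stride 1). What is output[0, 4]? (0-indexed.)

16

The receptive field on the input at this output position is [10 / 16 / 8]. Elementwise product with the kernel and sum: 16·2 + 8·-2.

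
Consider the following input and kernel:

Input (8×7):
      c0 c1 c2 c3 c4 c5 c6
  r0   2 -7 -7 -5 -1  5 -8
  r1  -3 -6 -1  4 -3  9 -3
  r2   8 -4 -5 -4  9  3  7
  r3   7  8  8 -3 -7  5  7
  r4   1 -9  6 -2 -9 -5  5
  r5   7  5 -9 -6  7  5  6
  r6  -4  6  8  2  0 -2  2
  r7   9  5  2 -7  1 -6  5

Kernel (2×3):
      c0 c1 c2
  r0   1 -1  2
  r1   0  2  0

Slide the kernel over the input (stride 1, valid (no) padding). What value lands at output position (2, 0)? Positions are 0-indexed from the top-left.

18

The receptive field on the input at this output position is [8 -4 -5 / 7 8 8]. Elementwise product with the kernel and sum: 8·1 + -4·-1 + -5·2 + 8·2.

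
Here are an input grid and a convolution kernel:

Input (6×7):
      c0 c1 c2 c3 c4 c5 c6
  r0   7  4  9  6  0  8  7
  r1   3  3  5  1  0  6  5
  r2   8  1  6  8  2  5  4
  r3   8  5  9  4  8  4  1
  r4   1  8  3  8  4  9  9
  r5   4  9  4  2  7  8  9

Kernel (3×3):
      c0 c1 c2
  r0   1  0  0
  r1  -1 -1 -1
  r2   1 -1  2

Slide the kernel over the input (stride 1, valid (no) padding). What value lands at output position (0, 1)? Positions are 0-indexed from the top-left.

6

The receptive field on the input at this output position is [4 9 6 / 3 5 1 / 1 6 8]. Elementwise product with the kernel and sum: 4·1 + 3·-1 + 5·-1 + 1·-1 + 1·1 + 6·-1 + 8·2.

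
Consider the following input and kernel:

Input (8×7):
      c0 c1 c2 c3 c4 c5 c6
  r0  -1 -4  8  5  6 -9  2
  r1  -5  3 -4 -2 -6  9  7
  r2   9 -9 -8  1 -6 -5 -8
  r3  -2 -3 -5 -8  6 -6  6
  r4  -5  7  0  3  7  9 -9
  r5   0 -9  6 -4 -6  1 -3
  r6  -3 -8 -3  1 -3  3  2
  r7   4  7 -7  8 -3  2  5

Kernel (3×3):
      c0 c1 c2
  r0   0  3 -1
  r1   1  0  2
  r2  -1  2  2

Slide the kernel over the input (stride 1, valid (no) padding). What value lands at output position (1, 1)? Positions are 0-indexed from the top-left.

-40

The receptive field on the input at this output position is [3 -4 -2 / -9 -8 1 / -3 -5 -8]. Elementwise product with the kernel and sum: -4·3 + -2·-1 + -9·1 + 1·2 + -3·-1 + -5·2 + -8·2.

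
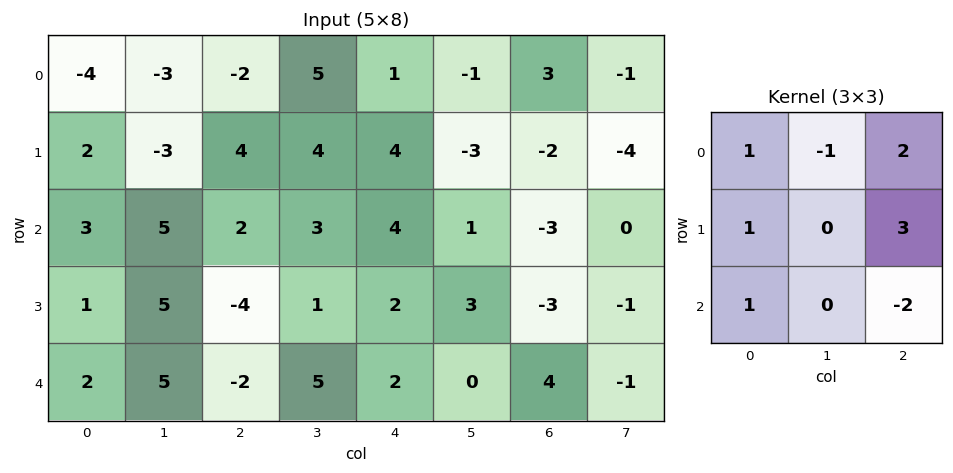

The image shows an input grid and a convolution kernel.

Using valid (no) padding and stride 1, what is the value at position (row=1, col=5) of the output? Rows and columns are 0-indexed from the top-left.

-3

The receptive field on the input at this output position is [-3 -2 -4 / 1 -3 0 / 3 -3 -1]. Elementwise product with the kernel and sum: -3·1 + -2·-1 + -4·2 + 1·1 + 0·3 + 3·1 + -1·-2.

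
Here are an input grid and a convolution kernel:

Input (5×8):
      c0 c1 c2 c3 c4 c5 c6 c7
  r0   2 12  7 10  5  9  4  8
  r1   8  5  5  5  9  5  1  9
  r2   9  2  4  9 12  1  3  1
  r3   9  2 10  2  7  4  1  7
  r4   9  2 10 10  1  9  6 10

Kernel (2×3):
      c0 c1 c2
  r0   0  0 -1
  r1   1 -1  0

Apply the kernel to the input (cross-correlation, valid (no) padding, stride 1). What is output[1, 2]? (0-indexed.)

The receptive field on the input at this output position is [5 5 9 / 4 9 12]. Elementwise product with the kernel and sum: 9·-1 + 4·1 + 9·-1.

-14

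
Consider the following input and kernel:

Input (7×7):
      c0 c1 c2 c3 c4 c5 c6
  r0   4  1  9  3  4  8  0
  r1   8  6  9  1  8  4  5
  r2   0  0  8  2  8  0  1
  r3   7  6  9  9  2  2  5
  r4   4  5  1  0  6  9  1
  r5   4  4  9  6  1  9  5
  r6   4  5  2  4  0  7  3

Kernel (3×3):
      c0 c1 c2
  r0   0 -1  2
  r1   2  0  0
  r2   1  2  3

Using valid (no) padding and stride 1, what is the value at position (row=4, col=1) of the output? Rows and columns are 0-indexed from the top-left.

The receptive field on the input at this output position is [5 1 0 / 4 9 6 / 5 2 4]. Elementwise product with the kernel and sum: 1·-1 + 0·2 + 4·2 + 5·1 + 2·2 + 4·3.

28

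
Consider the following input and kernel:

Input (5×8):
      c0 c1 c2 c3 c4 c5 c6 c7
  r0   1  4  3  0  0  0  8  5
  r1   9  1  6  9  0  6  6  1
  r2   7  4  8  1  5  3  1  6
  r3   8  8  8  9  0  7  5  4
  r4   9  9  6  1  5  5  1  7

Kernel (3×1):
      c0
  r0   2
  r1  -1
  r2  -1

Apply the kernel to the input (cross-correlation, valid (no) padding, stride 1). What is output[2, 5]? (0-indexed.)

The receptive field on the input at this output position is [3 / 7 / 5]. Elementwise product with the kernel and sum: 3·2 + 7·-1 + 5·-1.

-6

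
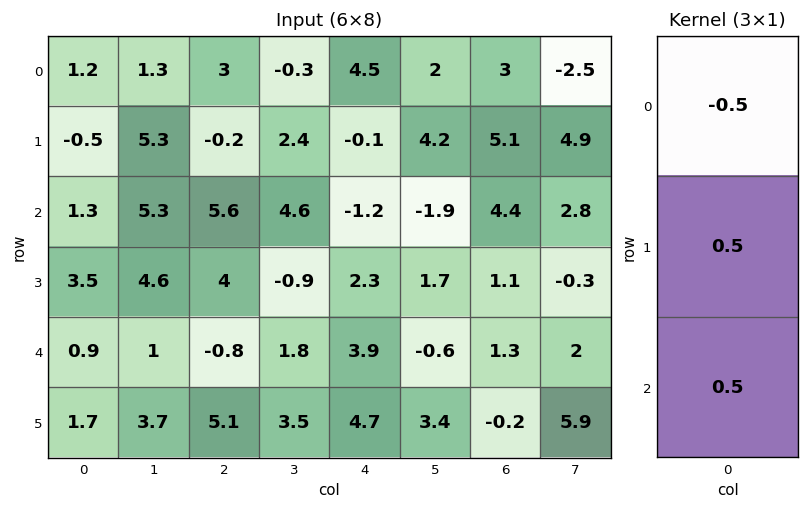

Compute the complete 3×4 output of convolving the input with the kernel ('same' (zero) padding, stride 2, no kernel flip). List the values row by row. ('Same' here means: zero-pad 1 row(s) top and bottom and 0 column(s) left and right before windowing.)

0.35 1.4 2.2 4.05
2.65 4.9 0.6 0.2
-0.45 0.15 3.15 -0

Output[0,0]: The receptive field on the zero-padded input at this output position is [0 / 1.2 / -0.5]. Elementwise product with the kernel and sum: 0·-0.5 + 1.2·0.5 + -0.5·0.5.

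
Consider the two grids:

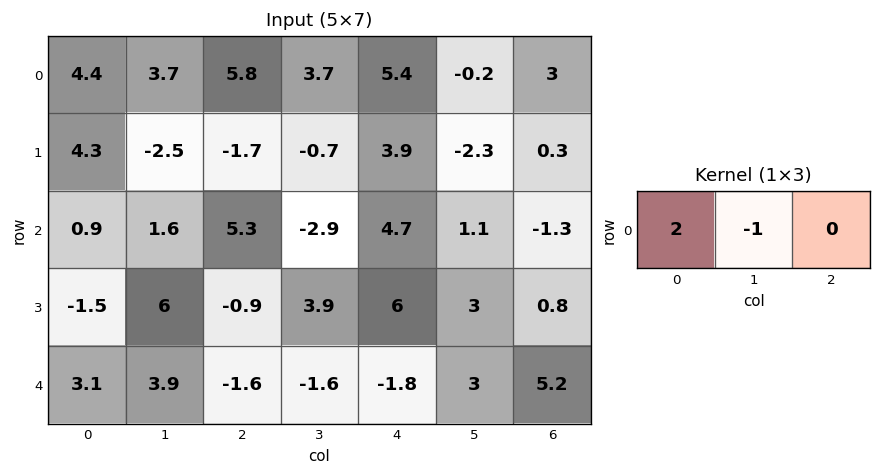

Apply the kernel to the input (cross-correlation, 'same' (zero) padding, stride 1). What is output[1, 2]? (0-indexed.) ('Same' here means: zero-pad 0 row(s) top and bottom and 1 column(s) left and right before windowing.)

-3.3

The receptive field on the zero-padded input at this output position is [-2.5 -1.7 -0.7]. Elementwise product with the kernel and sum: -2.5·2 + -1.7·-1.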